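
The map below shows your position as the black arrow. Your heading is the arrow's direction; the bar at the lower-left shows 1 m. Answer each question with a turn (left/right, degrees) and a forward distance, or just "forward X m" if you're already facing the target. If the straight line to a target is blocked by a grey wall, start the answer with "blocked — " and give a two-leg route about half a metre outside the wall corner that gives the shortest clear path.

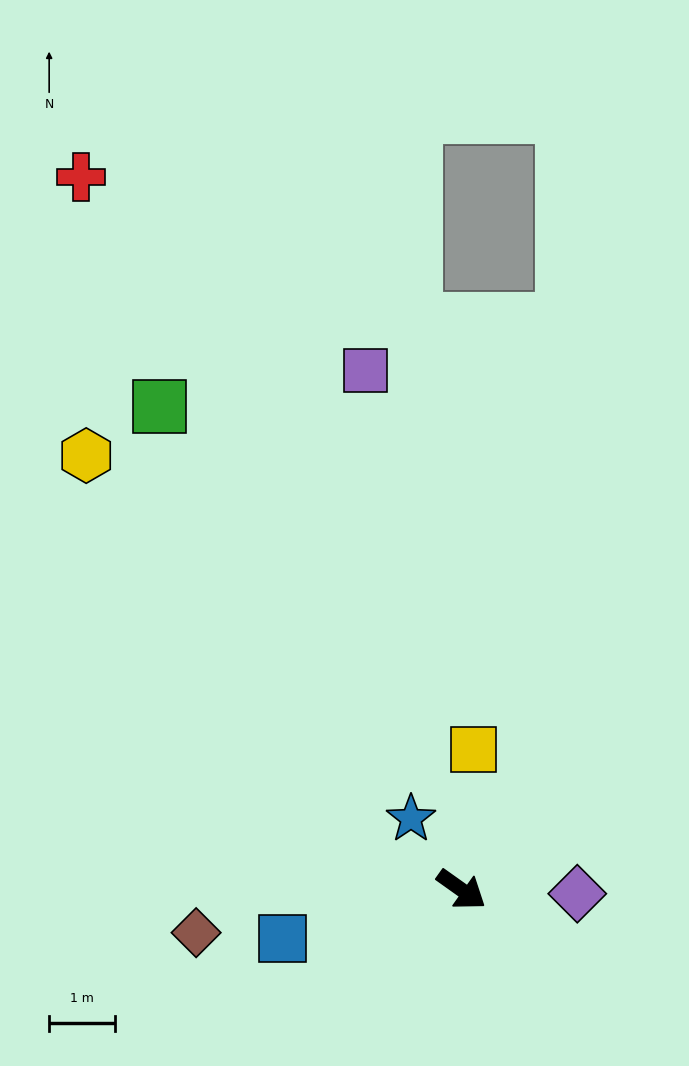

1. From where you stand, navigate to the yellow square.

turn left 120°, forward 2.1 m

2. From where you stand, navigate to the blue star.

turn left 161°, forward 1.3 m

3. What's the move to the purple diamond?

turn left 33°, forward 1.8 m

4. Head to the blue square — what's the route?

turn right 129°, forward 2.8 m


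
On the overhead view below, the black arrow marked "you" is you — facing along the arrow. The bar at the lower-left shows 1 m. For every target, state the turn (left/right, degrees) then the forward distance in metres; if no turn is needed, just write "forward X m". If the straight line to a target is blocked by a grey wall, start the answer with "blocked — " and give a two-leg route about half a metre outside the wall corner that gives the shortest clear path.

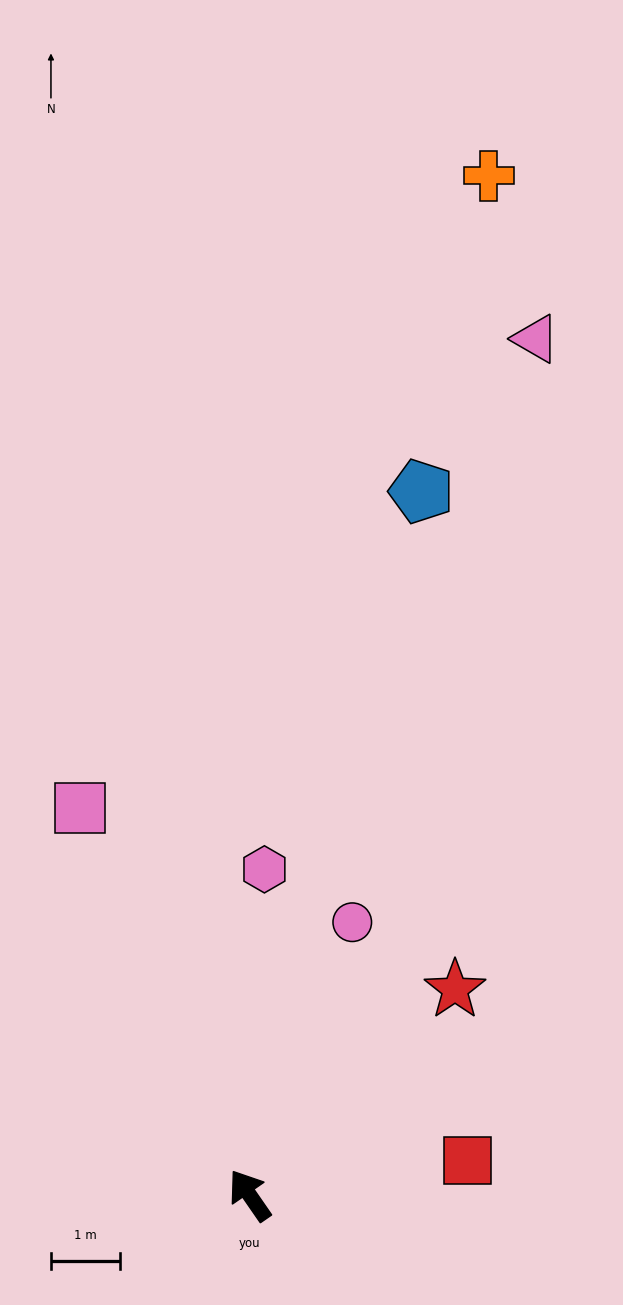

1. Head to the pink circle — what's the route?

turn right 55°, forward 4.2 m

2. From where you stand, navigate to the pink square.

turn right 11°, forward 6.1 m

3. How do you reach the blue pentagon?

turn right 48°, forward 10.5 m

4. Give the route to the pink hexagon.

turn right 37°, forward 4.7 m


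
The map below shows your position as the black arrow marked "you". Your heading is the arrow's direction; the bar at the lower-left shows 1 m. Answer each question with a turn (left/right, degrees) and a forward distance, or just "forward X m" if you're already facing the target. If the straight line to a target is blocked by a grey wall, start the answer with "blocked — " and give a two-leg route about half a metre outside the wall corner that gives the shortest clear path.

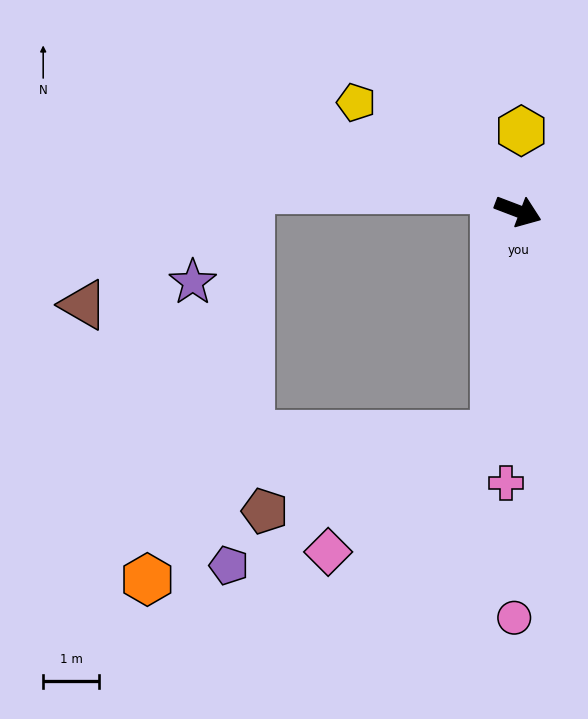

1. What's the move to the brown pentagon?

blocked — turn right 75°, forward 4.0 m, then turn right 66°, forward 4.3 m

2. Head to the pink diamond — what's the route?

blocked — turn right 75°, forward 4.0 m, then turn right 49°, forward 3.6 m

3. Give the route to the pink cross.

turn right 72°, forward 4.8 m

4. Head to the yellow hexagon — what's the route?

turn left 109°, forward 1.4 m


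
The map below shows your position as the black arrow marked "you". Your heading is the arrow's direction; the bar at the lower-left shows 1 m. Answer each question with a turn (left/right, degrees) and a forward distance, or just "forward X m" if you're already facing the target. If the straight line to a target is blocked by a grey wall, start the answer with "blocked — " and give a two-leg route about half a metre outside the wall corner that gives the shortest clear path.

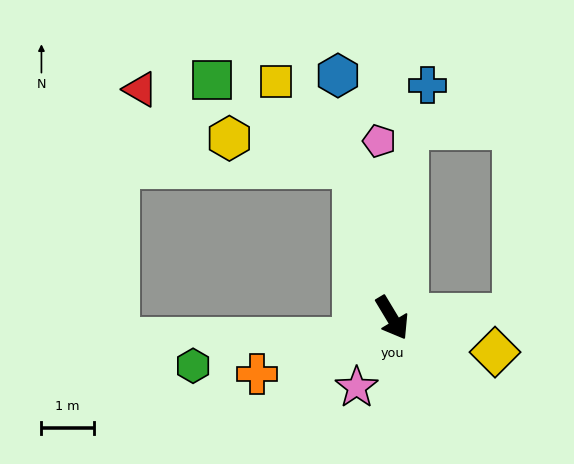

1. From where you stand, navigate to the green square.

blocked — turn left 163°, forward 3.0 m, then turn left 45°, forward 3.2 m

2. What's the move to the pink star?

turn right 58°, forward 1.5 m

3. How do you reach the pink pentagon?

turn left 153°, forward 3.4 m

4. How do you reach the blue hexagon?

turn left 162°, forward 4.8 m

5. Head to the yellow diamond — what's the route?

turn left 41°, forward 2.1 m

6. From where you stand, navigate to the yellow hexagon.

blocked — turn left 163°, forward 3.0 m, then turn left 63°, forward 2.5 m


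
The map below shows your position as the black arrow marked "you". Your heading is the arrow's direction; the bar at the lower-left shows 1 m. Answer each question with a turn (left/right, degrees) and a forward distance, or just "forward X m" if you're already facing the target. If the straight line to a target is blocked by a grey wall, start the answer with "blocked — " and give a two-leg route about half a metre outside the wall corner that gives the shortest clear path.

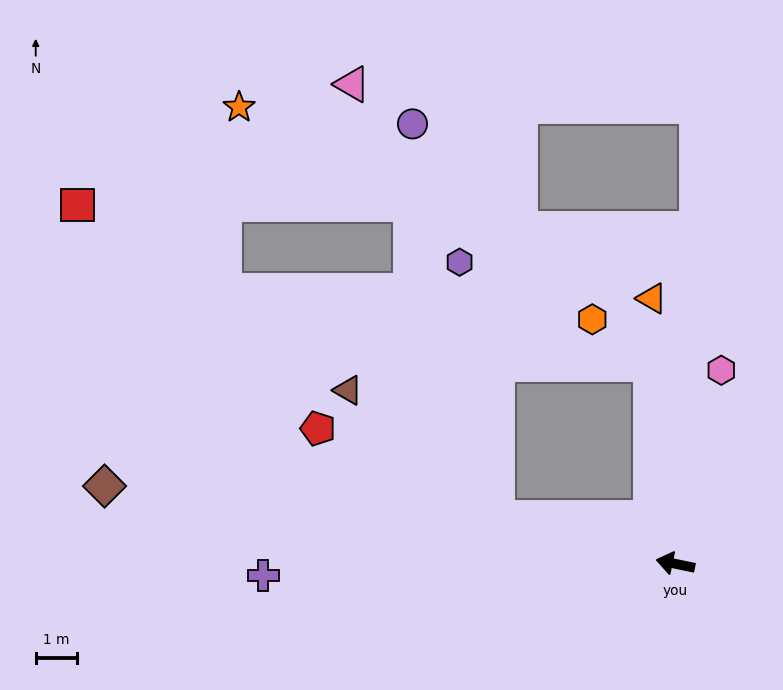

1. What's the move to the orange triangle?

turn right 73°, forward 6.4 m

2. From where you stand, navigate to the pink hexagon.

turn right 92°, forward 4.8 m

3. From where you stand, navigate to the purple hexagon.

blocked — turn right 3°, forward 4.5 m, then turn right 67°, forward 6.2 m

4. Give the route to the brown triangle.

blocked — turn right 3°, forward 4.5 m, then turn right 26°, forward 4.7 m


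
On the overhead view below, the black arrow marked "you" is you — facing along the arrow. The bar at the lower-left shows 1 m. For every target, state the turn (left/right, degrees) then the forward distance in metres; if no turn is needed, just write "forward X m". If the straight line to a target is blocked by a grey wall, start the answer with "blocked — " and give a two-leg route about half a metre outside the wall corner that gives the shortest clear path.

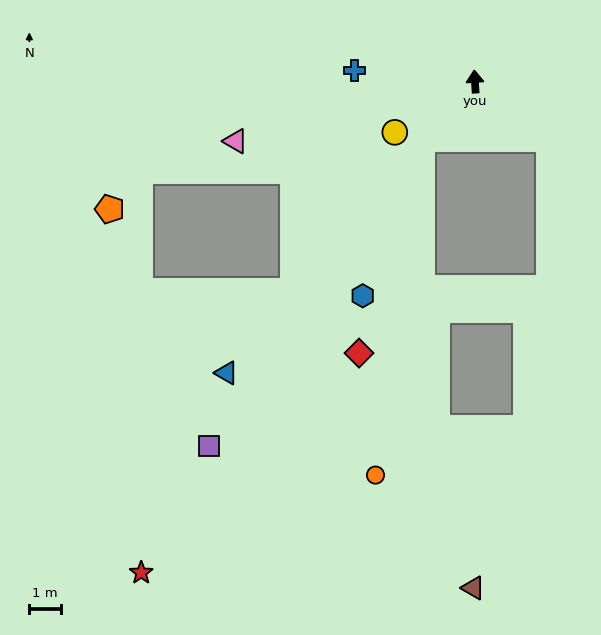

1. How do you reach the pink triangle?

turn left 100°, forward 7.9 m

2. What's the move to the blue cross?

turn left 81°, forward 3.9 m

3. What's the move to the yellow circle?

turn left 119°, forward 3.0 m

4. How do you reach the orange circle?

blocked — turn left 134°, forward 2.5 m, then turn left 35°, forward 10.9 m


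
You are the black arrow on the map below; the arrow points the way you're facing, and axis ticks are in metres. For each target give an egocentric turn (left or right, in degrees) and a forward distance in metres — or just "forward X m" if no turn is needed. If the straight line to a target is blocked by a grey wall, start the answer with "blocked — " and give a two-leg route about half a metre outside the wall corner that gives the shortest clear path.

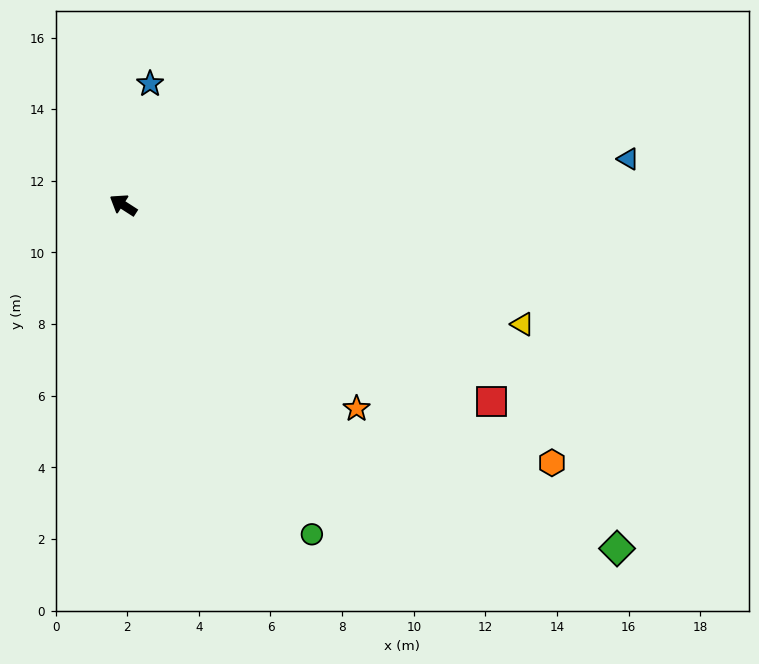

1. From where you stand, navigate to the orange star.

turn left 172°, forward 8.6 m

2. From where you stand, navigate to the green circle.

turn left 153°, forward 10.6 m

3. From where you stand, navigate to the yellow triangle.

turn right 164°, forward 11.6 m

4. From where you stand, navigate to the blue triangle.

turn right 142°, forward 14.2 m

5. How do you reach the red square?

turn right 175°, forward 11.7 m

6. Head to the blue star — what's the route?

turn right 70°, forward 3.5 m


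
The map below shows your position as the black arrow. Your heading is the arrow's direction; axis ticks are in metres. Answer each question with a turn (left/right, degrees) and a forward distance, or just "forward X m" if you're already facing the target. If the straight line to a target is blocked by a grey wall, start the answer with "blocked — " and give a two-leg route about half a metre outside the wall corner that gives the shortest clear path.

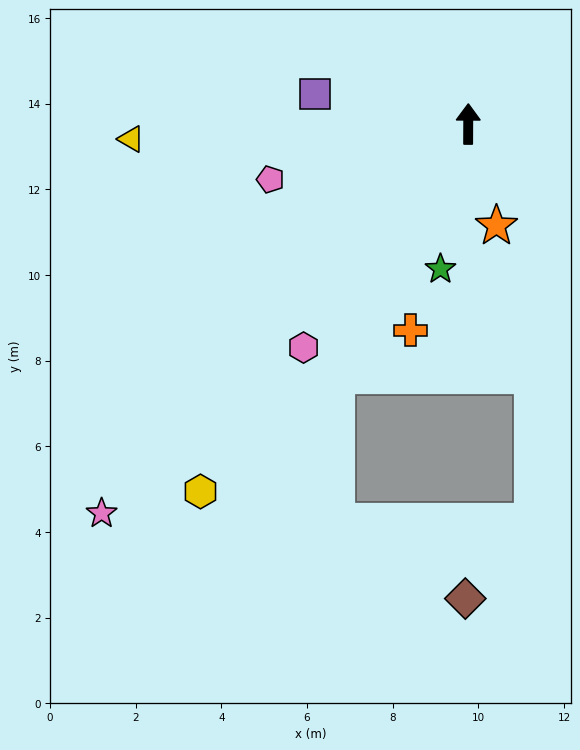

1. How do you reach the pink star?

turn left 137°, forward 12.5 m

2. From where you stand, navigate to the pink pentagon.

turn left 106°, forward 4.8 m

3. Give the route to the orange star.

turn right 164°, forward 2.5 m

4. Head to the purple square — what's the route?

turn left 79°, forward 3.6 m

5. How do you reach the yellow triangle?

turn left 93°, forward 7.9 m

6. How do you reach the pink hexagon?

turn left 144°, forward 6.5 m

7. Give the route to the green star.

turn left 169°, forward 3.4 m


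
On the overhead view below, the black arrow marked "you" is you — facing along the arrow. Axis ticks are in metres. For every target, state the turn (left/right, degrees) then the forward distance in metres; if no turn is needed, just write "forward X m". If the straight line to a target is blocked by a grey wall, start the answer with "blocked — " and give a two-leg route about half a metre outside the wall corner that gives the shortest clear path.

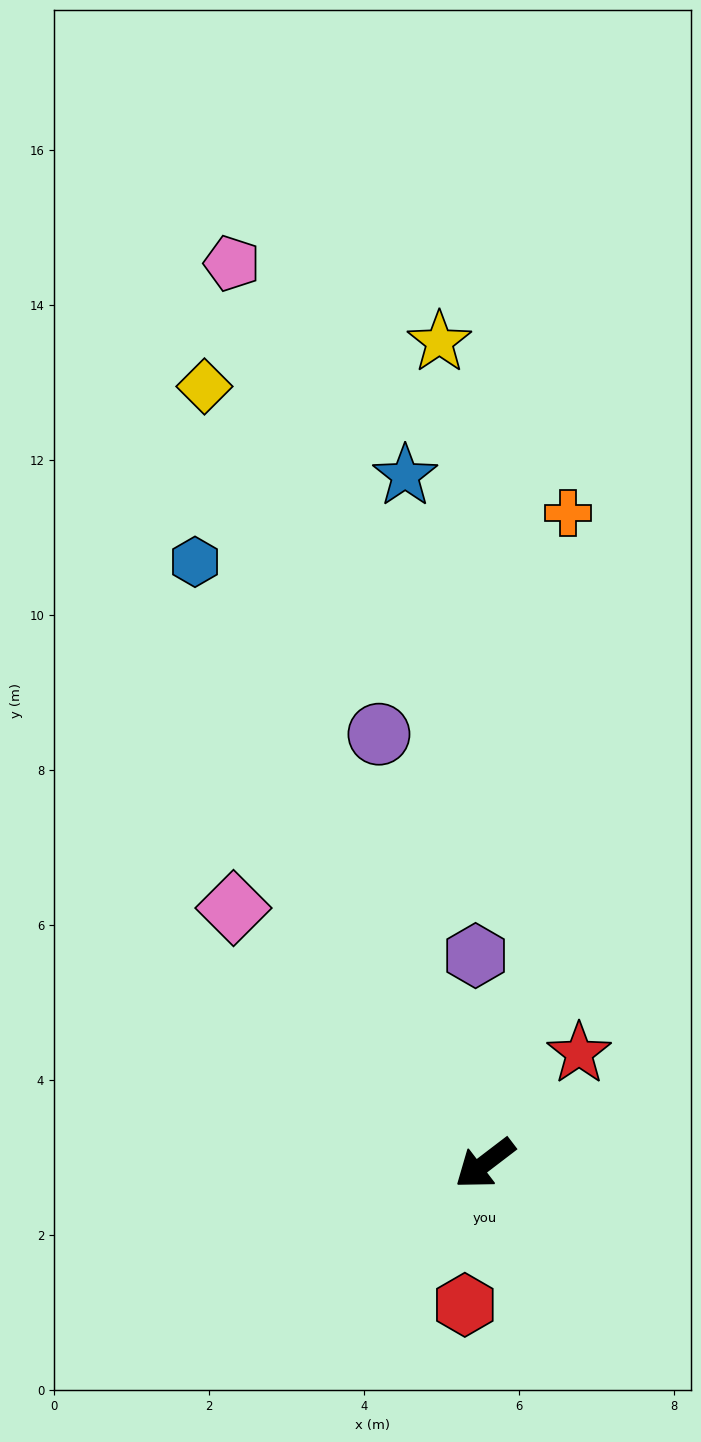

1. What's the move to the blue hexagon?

turn right 102°, forward 8.6 m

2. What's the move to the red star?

turn right 168°, forward 1.9 m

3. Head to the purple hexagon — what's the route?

turn right 125°, forward 2.7 m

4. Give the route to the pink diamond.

turn right 83°, forward 4.6 m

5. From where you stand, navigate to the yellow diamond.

turn right 108°, forward 10.7 m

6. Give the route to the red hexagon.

turn left 45°, forward 1.8 m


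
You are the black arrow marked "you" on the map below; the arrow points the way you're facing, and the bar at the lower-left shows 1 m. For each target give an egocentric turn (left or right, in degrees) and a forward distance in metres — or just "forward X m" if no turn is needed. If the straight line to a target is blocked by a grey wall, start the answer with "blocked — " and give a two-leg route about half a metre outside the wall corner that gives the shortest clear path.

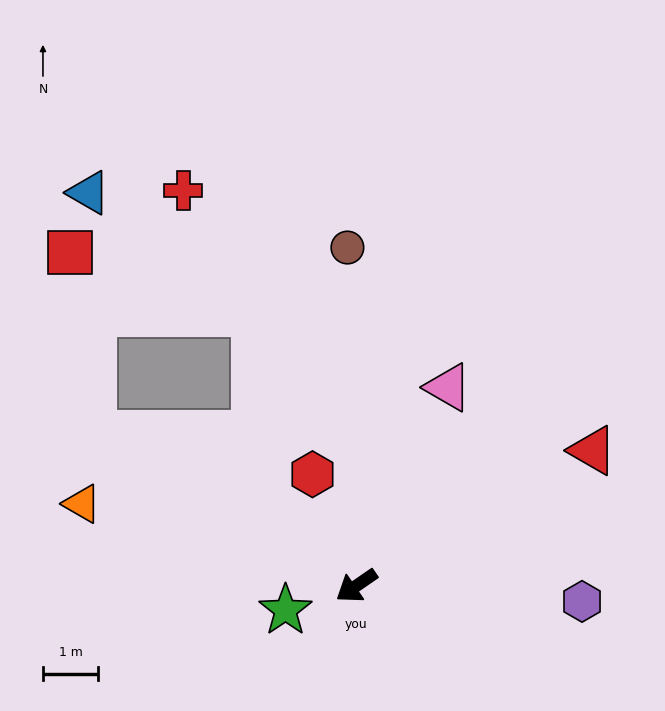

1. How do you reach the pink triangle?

turn right 149°, forward 4.0 m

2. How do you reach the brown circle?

turn right 123°, forward 6.1 m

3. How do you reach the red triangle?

turn left 175°, forward 4.9 m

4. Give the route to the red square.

blocked — turn right 64°, forward 5.5 m, then turn right 53°, forward 3.3 m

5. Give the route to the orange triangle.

turn right 51°, forward 5.2 m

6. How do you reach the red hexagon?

turn right 103°, forward 2.2 m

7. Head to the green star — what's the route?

turn right 16°, forward 1.4 m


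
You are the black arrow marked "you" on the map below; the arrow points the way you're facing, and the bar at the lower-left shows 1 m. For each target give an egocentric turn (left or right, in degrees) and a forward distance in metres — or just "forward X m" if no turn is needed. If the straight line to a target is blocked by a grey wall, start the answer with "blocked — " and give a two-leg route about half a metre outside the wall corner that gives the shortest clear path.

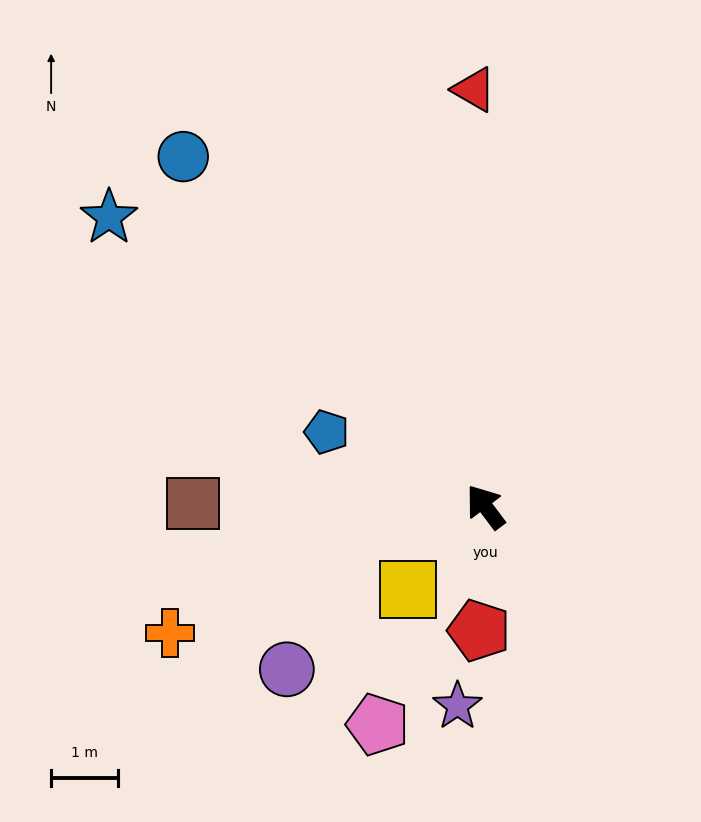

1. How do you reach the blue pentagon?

turn left 28°, forward 2.6 m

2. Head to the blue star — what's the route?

turn left 16°, forward 7.1 m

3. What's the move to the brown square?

turn left 52°, forward 4.4 m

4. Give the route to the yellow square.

turn left 100°, forward 1.7 m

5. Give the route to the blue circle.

turn left 4°, forward 6.9 m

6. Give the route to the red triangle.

turn right 35°, forward 6.3 m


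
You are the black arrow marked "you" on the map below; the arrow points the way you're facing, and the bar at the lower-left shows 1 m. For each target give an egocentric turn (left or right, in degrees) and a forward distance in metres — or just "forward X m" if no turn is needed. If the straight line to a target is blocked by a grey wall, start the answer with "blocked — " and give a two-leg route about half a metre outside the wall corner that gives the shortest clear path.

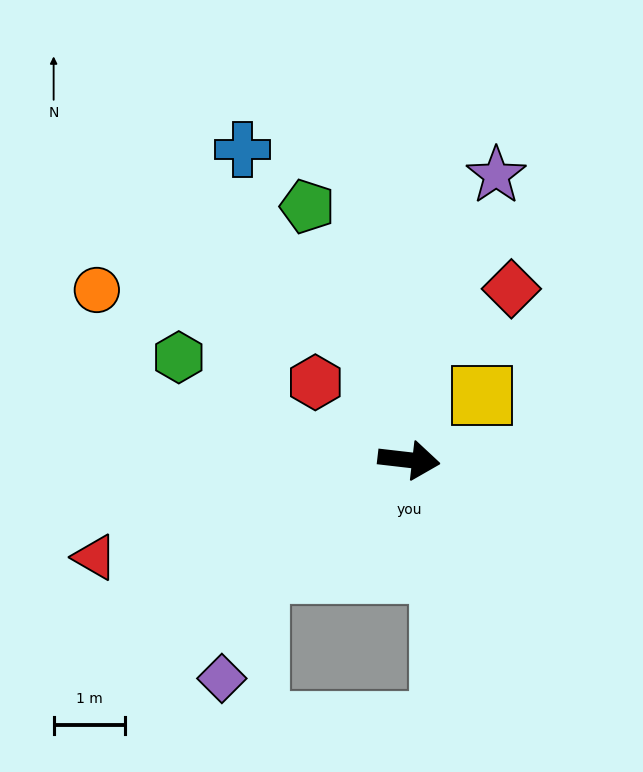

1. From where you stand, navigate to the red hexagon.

turn left 147°, forward 1.7 m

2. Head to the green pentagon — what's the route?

turn left 118°, forward 3.9 m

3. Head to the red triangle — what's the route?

turn right 156°, forward 4.6 m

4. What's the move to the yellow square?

turn left 48°, forward 1.4 m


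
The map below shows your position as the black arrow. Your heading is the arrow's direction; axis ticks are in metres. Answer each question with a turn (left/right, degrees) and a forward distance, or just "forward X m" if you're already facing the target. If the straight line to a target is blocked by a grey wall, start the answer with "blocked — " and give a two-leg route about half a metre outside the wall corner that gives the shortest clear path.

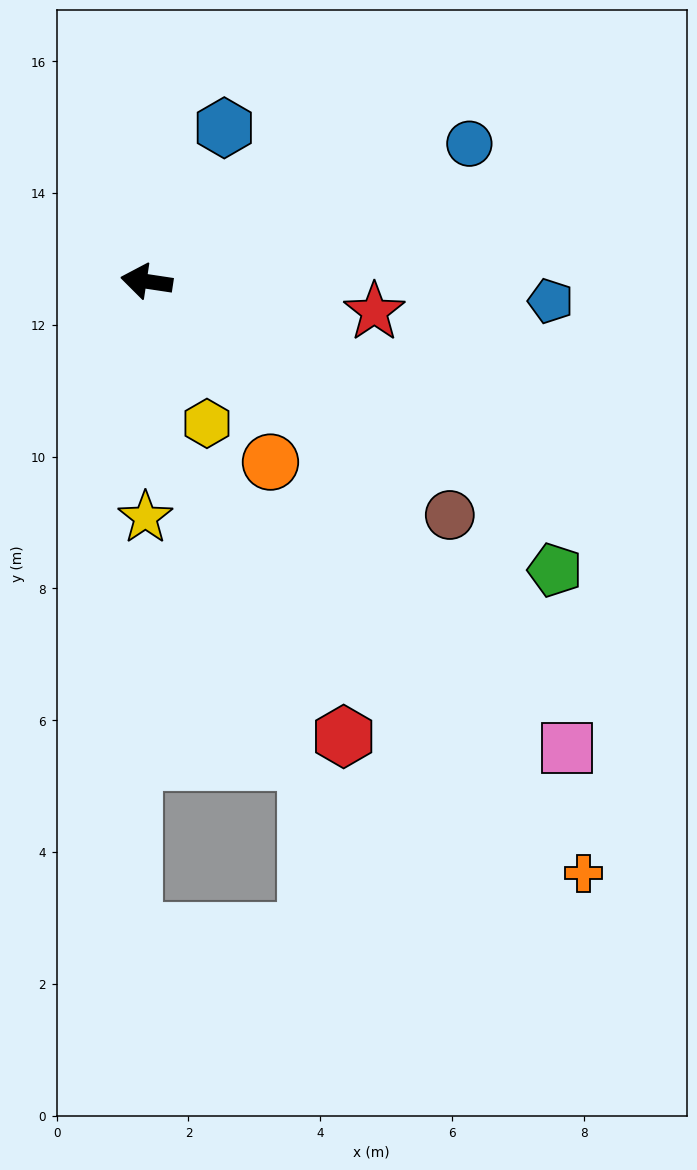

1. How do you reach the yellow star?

turn left 98°, forward 3.6 m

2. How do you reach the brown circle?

turn left 151°, forward 5.8 m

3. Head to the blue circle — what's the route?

turn right 148°, forward 5.3 m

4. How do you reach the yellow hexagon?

turn left 122°, forward 2.3 m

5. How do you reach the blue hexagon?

turn right 108°, forward 2.6 m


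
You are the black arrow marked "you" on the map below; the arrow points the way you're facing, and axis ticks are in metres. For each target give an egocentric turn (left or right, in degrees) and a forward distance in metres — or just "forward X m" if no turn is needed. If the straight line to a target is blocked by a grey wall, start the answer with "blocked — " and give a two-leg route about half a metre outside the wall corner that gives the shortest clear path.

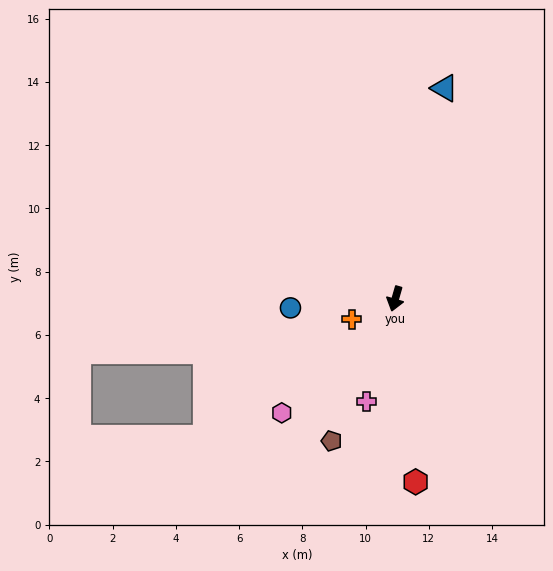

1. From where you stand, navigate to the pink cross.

forward 3.4 m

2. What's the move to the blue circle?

turn right 69°, forward 3.3 m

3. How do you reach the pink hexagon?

turn right 29°, forward 5.1 m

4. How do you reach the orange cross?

turn right 49°, forward 1.5 m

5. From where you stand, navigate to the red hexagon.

turn left 22°, forward 5.8 m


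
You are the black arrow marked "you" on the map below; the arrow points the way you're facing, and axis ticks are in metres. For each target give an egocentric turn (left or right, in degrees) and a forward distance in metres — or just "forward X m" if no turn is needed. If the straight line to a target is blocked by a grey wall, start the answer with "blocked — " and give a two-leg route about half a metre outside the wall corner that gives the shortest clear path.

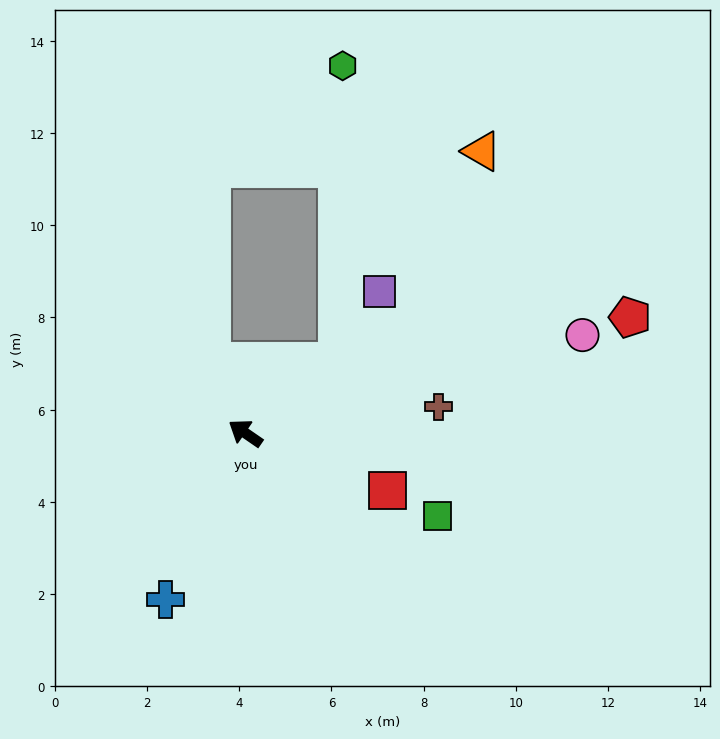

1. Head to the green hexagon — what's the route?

blocked — turn right 108°, forward 2.5 m, then turn left 52°, forward 6.4 m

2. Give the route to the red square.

turn right 167°, forward 3.3 m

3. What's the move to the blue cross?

turn left 99°, forward 4.0 m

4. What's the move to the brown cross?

turn right 138°, forward 4.2 m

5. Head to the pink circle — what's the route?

turn right 129°, forward 7.6 m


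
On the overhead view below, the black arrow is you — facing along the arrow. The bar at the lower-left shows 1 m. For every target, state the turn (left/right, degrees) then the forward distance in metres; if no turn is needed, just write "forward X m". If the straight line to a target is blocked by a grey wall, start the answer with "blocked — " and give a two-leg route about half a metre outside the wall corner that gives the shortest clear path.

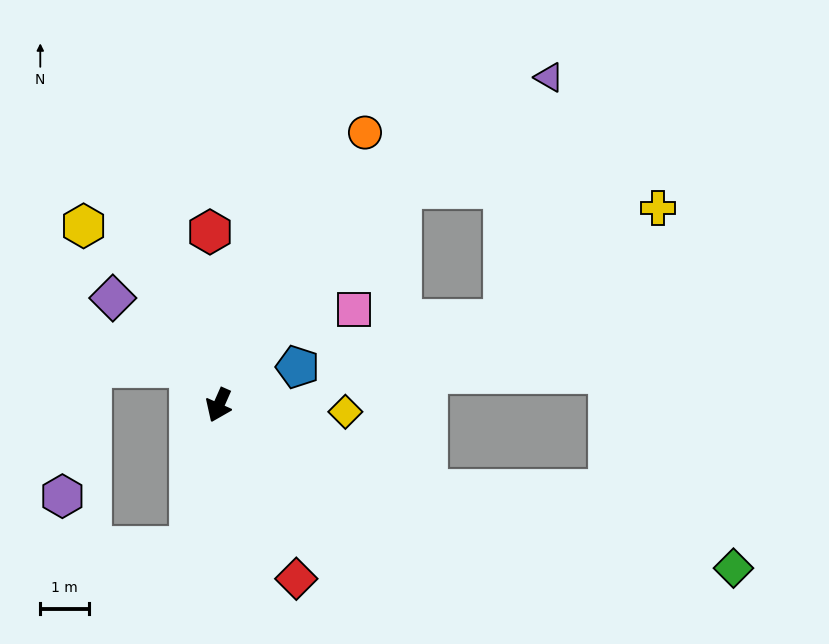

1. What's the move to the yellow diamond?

turn left 111°, forward 2.6 m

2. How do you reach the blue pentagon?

turn left 140°, forward 1.8 m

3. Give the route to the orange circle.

turn left 176°, forward 6.4 m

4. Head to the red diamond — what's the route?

turn left 48°, forward 3.9 m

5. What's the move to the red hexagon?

turn right 153°, forward 3.6 m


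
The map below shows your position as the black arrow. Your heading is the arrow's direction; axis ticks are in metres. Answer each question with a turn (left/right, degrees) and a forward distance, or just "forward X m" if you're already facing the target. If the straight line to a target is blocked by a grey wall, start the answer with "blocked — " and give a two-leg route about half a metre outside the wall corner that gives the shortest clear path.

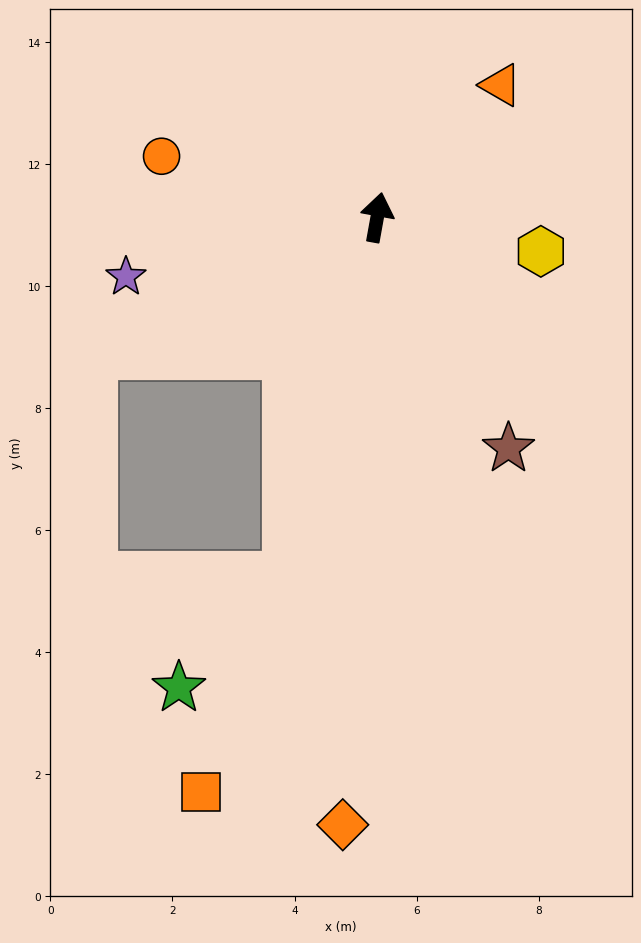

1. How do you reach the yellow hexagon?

turn right 92°, forward 2.7 m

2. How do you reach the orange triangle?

turn right 33°, forward 3.0 m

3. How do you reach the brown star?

turn right 140°, forward 4.4 m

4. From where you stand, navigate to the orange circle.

turn left 84°, forward 3.7 m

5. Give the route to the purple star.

turn left 114°, forward 4.2 m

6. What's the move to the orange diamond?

turn right 173°, forward 10.0 m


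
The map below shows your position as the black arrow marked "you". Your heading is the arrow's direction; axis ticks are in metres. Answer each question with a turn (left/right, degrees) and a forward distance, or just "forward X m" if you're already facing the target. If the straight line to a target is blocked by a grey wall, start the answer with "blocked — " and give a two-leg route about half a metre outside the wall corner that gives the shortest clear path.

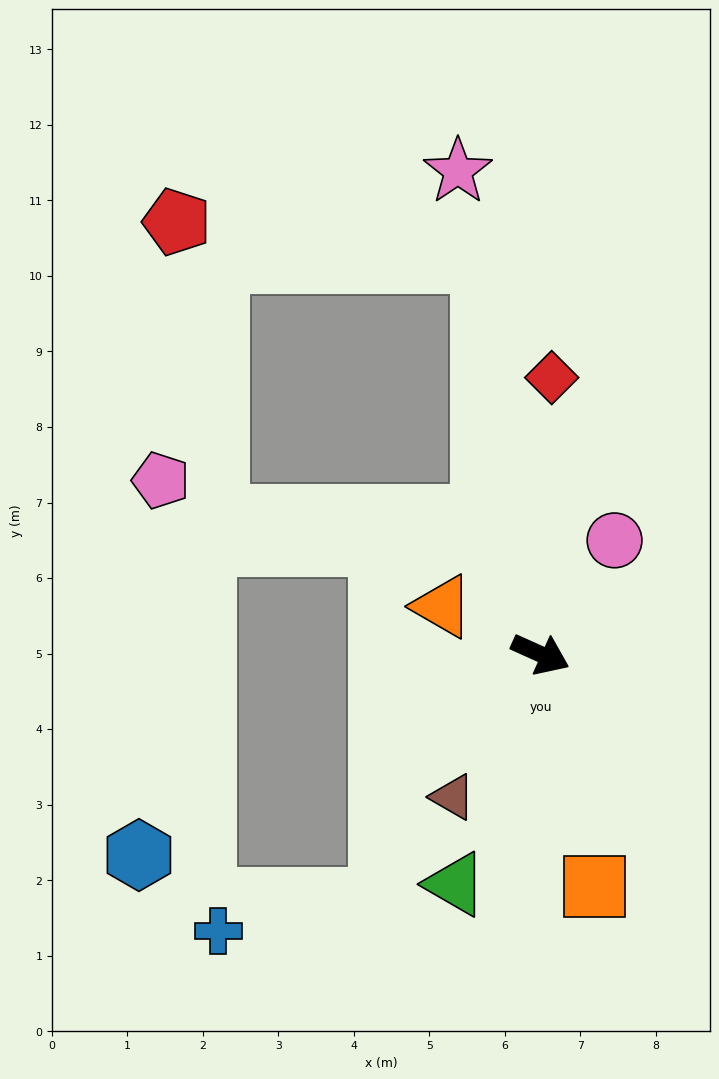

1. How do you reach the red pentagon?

blocked — turn left 123°, forward 5.3 m, then turn left 74°, forward 4.1 m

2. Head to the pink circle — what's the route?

turn left 81°, forward 1.8 m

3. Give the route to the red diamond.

turn left 112°, forward 3.7 m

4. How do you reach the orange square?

turn right 53°, forward 3.2 m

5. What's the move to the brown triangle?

turn right 97°, forward 2.2 m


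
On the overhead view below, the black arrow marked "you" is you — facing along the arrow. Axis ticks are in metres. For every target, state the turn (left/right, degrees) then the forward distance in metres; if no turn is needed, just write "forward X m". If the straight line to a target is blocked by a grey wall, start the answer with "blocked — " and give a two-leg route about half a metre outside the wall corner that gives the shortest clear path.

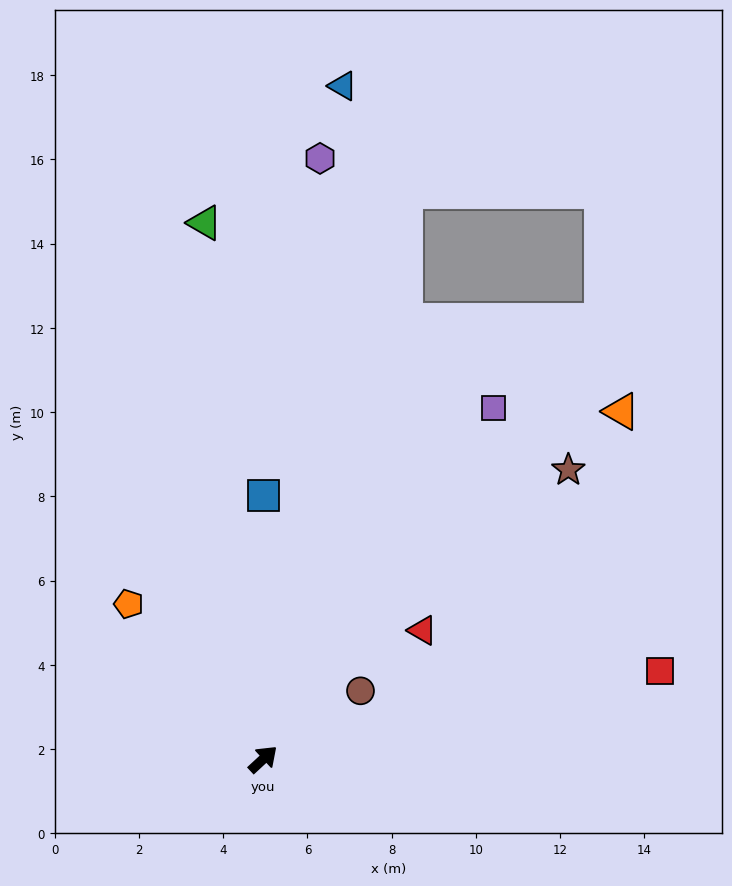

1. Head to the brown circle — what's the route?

turn right 8°, forward 2.8 m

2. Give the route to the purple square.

turn left 14°, forward 10.0 m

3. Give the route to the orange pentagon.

turn left 88°, forward 4.9 m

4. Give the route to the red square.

turn right 30°, forward 9.7 m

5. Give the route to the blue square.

turn left 47°, forward 6.3 m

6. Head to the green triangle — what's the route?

turn left 53°, forward 12.8 m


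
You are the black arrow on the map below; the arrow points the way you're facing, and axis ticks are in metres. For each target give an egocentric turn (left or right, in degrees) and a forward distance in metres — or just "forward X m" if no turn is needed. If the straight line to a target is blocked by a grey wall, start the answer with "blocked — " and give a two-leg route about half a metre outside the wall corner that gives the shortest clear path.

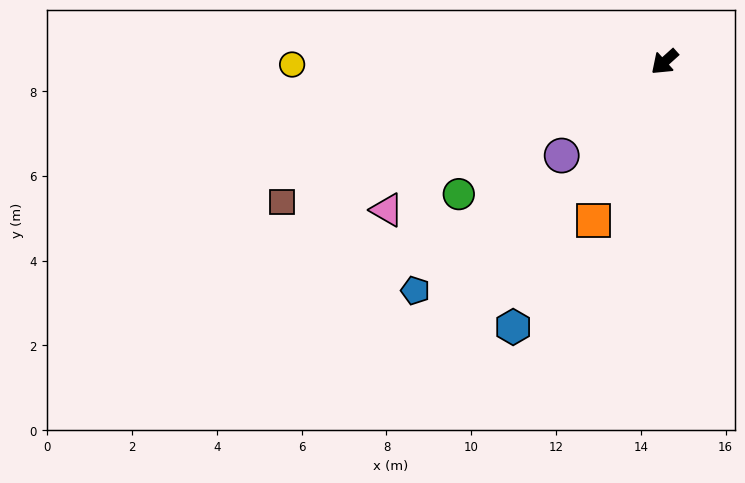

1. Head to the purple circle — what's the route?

forward 3.3 m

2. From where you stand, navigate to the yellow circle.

turn right 42°, forward 8.8 m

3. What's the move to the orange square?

turn left 24°, forward 4.1 m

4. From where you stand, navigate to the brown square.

turn right 22°, forward 9.6 m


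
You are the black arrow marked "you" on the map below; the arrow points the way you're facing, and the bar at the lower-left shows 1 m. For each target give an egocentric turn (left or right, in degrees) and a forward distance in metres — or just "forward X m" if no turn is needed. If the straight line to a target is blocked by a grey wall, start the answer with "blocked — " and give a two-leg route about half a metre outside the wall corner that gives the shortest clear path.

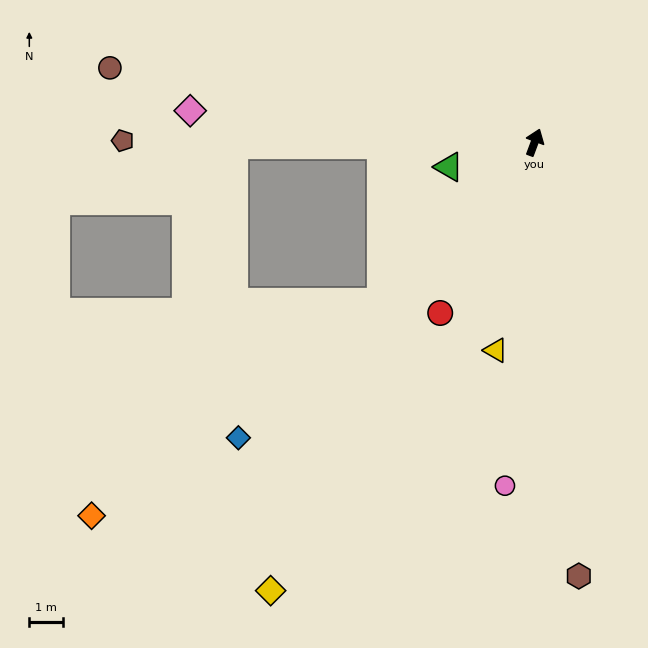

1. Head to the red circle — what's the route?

turn left 172°, forward 5.8 m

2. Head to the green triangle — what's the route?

turn left 126°, forward 2.7 m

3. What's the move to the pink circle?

turn right 164°, forward 10.3 m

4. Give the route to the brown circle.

turn left 101°, forward 12.8 m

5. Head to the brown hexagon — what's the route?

turn right 154°, forward 13.0 m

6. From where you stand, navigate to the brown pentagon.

turn left 110°, forward 12.3 m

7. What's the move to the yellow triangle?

turn right 170°, forward 6.3 m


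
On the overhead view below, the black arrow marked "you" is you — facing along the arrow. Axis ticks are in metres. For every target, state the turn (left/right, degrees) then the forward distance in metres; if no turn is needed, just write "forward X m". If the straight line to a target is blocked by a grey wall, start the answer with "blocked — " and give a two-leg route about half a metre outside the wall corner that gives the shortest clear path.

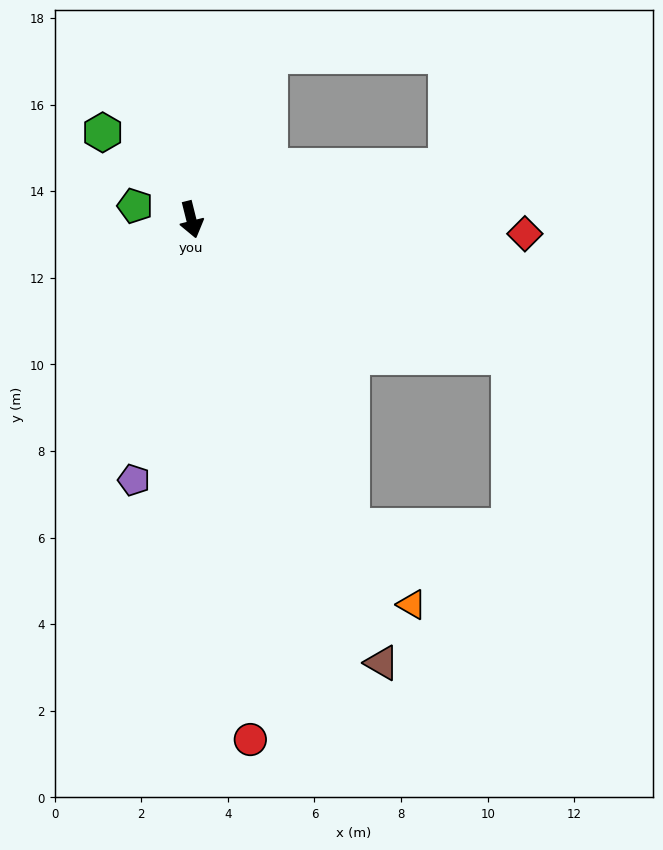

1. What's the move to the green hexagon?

turn right 149°, forward 2.9 m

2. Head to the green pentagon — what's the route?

turn right 118°, forward 1.3 m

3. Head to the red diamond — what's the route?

turn left 74°, forward 7.7 m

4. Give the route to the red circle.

turn right 8°, forward 12.1 m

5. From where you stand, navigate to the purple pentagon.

turn right 26°, forward 6.2 m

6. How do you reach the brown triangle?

turn left 9°, forward 11.1 m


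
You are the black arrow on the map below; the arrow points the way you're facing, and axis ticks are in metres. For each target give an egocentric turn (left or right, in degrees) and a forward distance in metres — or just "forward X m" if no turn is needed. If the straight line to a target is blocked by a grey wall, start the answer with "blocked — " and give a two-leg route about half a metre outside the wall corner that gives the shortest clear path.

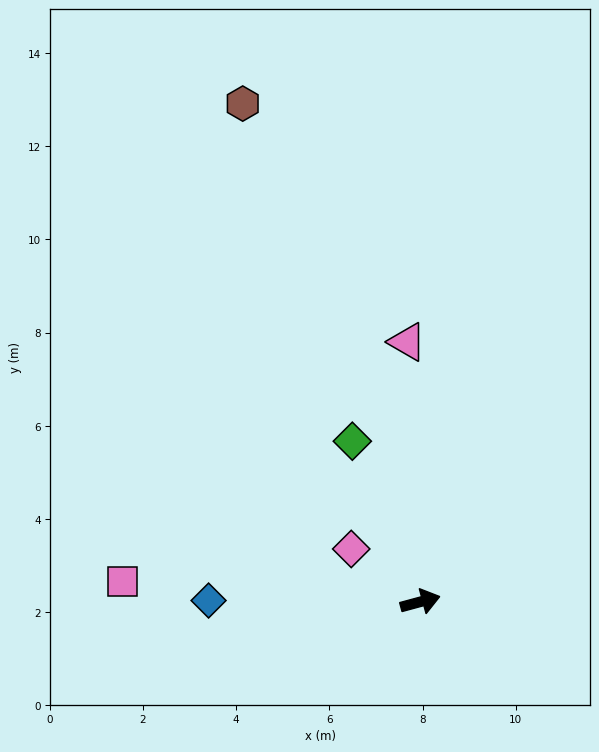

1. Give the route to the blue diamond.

turn left 165°, forward 4.5 m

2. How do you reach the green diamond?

turn left 98°, forward 3.7 m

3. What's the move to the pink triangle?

turn left 78°, forward 5.6 m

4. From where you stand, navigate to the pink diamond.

turn left 127°, forward 1.9 m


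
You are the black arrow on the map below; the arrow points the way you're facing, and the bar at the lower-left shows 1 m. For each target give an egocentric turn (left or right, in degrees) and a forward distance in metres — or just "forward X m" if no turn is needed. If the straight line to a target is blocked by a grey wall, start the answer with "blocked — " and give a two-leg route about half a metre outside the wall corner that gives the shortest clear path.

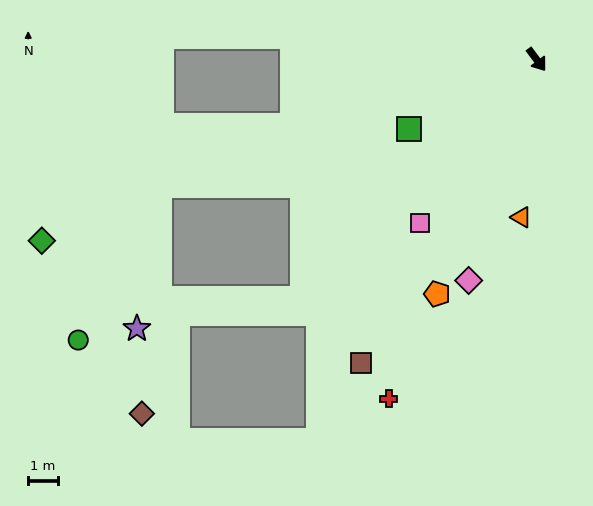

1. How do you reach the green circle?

blocked — turn right 108°, forward 13.5 m, then turn left 43°, forward 5.9 m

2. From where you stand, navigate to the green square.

turn right 98°, forward 4.9 m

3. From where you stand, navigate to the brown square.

turn right 67°, forward 11.9 m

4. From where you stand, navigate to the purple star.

blocked — turn right 108°, forward 13.5 m, then turn left 62°, forward 4.9 m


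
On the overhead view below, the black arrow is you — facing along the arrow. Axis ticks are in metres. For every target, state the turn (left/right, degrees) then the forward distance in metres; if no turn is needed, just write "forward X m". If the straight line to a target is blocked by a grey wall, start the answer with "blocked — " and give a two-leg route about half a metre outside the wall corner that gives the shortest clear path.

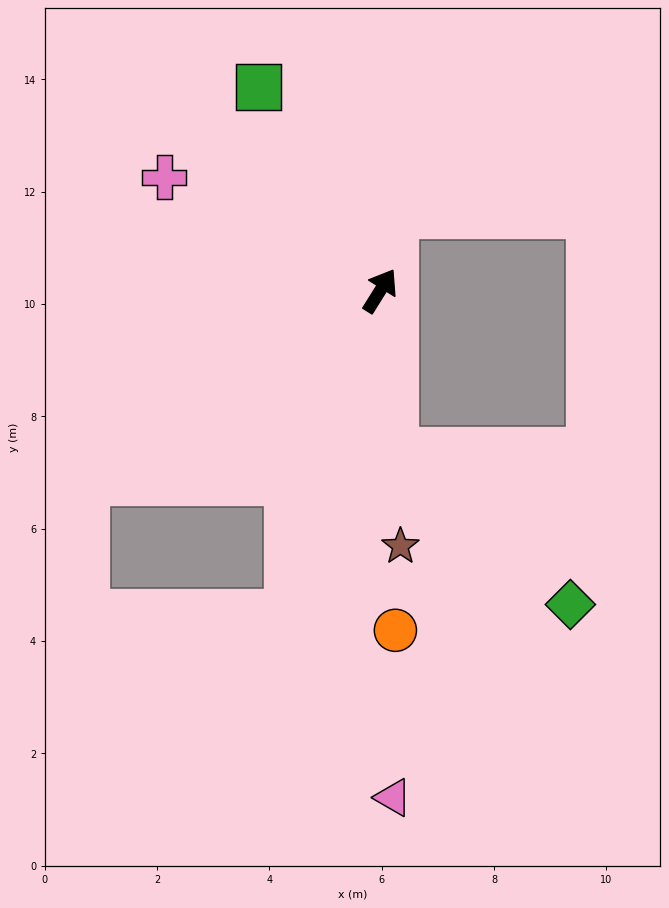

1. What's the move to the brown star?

turn right 143°, forward 4.6 m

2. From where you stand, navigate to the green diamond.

blocked — turn right 143°, forward 2.9 m, then turn left 44°, forward 4.1 m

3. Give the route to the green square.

turn left 63°, forward 4.2 m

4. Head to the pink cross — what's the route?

turn left 94°, forward 4.3 m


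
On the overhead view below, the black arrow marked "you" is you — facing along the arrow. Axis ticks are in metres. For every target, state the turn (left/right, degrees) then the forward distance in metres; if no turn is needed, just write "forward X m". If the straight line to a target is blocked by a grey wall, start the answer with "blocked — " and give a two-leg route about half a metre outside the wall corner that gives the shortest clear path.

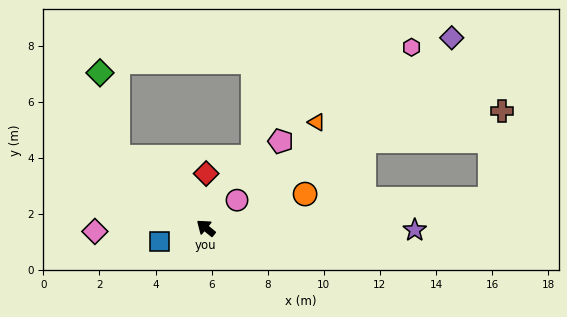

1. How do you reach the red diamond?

turn right 51°, forward 1.9 m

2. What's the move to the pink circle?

turn right 99°, forward 1.5 m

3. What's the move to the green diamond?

blocked — forward 4.0 m, then turn right 38°, forward 3.1 m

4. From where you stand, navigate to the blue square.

turn left 56°, forward 1.7 m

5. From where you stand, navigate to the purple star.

turn right 141°, forward 7.4 m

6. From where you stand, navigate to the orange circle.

turn right 122°, forward 3.7 m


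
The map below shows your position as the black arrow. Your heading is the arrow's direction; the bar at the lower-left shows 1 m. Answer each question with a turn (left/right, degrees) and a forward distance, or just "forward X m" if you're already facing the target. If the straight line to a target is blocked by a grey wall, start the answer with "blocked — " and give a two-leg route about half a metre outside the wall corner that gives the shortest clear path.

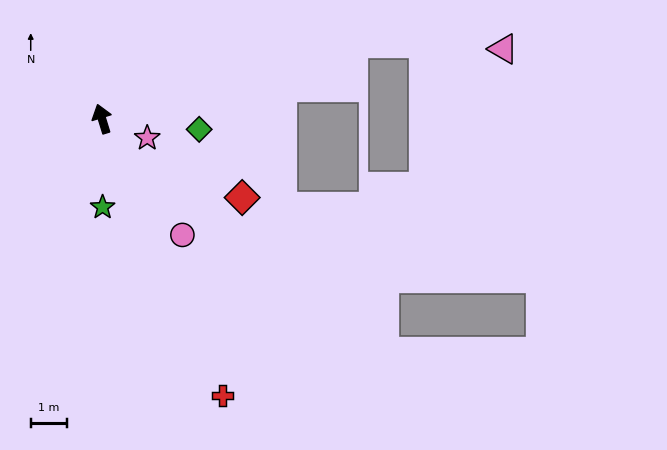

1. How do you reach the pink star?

turn right 130°, forward 1.4 m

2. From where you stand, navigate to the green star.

turn left 163°, forward 2.4 m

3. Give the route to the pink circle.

turn right 162°, forward 3.9 m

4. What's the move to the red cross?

turn right 174°, forward 8.3 m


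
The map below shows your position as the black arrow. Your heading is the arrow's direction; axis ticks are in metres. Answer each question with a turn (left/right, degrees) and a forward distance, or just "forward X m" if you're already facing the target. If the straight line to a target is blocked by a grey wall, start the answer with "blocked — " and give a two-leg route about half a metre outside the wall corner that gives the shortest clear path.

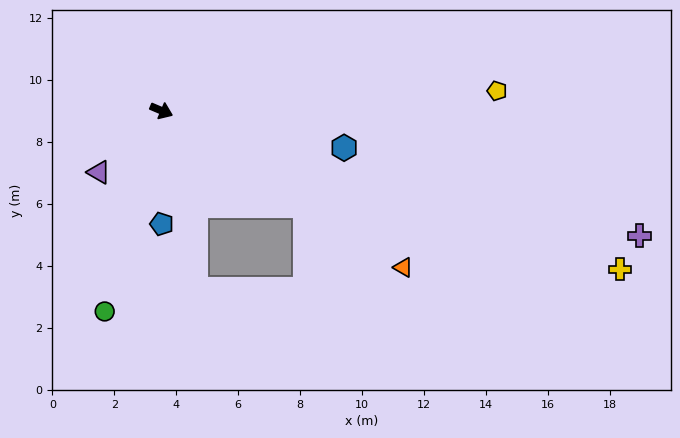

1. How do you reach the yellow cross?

turn left 4°, forward 15.7 m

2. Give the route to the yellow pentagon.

turn left 26°, forward 10.9 m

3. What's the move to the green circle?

turn right 83°, forward 6.7 m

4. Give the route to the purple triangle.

turn right 112°, forward 2.8 m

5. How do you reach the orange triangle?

turn right 10°, forward 9.3 m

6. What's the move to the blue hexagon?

turn left 12°, forward 6.0 m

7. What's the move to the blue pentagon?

turn right 67°, forward 3.7 m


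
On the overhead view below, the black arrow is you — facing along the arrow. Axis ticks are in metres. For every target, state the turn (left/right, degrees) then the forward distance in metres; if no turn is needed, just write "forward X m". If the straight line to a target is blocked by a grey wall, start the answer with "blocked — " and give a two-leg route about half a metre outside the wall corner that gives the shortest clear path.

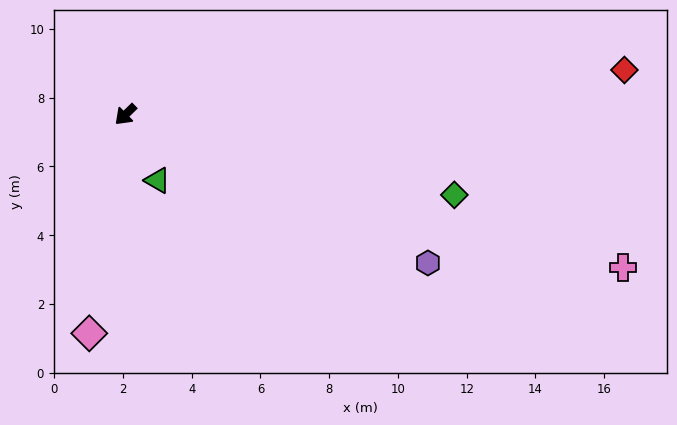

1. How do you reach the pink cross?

turn left 119°, forward 15.1 m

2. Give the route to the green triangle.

turn left 72°, forward 2.1 m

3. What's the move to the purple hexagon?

turn left 110°, forward 9.8 m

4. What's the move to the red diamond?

turn left 141°, forward 14.6 m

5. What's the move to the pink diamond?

turn left 36°, forward 6.5 m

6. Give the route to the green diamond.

turn left 122°, forward 9.8 m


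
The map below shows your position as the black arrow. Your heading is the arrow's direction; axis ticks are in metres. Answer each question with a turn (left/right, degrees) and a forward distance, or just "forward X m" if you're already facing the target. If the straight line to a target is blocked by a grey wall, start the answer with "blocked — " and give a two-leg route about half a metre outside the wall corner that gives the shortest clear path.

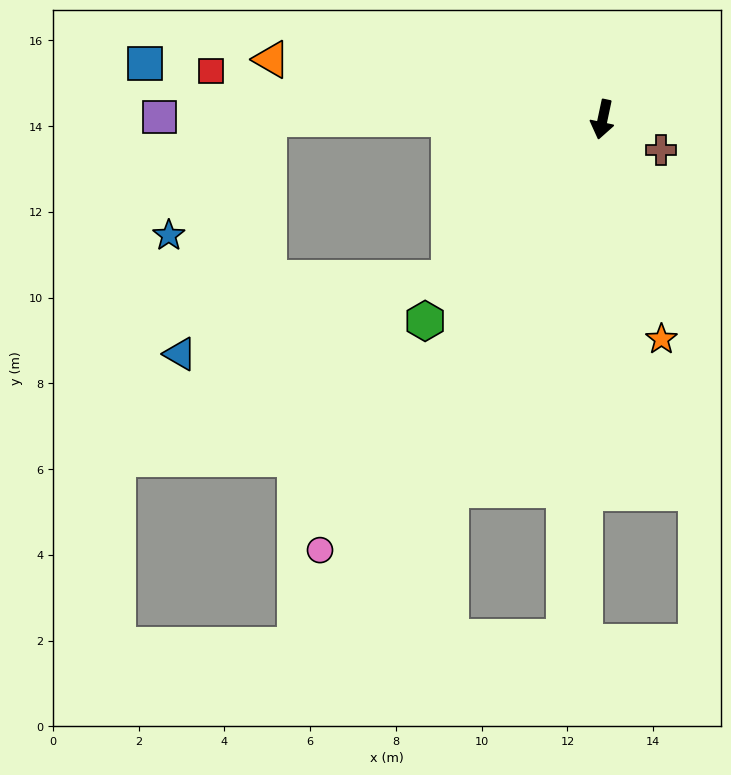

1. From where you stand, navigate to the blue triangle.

blocked — turn right 32°, forward 5.1 m, then turn right 30°, forward 6.5 m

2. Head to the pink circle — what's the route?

turn right 21°, forward 12.0 m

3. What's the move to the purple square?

turn right 78°, forward 10.3 m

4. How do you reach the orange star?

turn left 27°, forward 5.3 m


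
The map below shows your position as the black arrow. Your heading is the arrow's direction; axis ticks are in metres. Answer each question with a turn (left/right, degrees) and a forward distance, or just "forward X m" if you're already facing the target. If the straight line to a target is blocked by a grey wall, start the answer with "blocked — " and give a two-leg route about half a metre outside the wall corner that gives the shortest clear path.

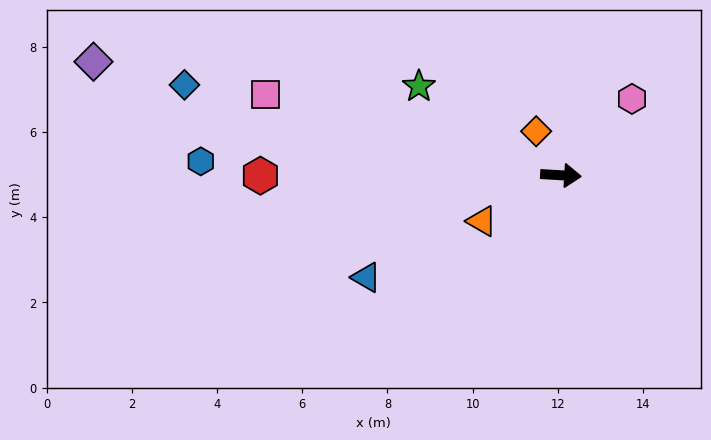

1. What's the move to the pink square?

turn left 168°, forward 7.2 m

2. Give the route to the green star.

turn left 151°, forward 3.9 m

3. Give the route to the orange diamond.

turn left 123°, forward 1.2 m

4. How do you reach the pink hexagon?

turn left 50°, forward 2.4 m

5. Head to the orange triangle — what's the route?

turn right 147°, forward 2.1 m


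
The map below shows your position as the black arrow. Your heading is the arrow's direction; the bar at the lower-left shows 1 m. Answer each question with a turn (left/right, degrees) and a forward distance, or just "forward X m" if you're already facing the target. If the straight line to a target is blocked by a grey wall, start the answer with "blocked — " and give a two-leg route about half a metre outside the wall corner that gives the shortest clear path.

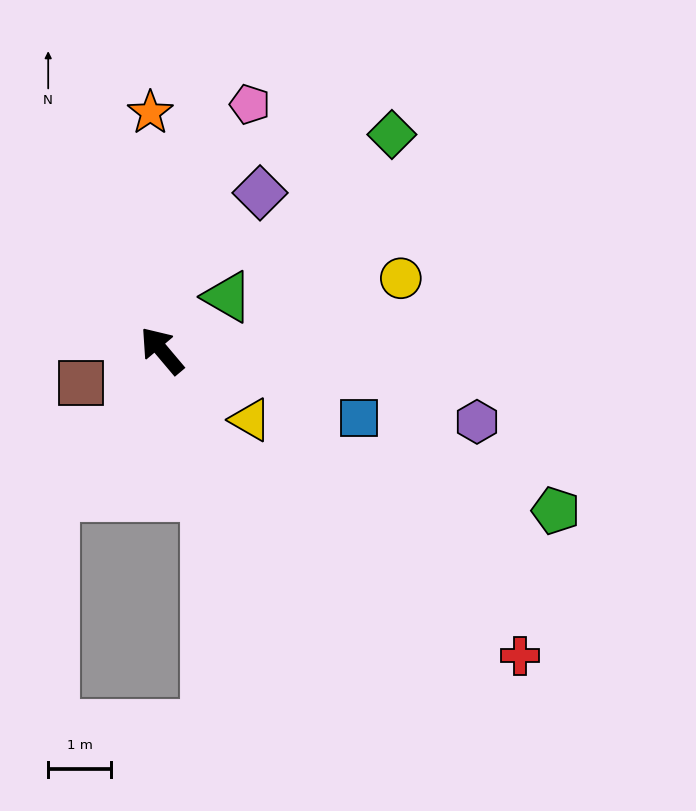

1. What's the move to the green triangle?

turn right 91°, forward 1.4 m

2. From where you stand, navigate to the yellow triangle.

turn right 168°, forward 1.8 m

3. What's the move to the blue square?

turn right 149°, forward 3.3 m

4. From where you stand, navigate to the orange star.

turn right 37°, forward 3.8 m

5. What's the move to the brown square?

turn left 72°, forward 1.4 m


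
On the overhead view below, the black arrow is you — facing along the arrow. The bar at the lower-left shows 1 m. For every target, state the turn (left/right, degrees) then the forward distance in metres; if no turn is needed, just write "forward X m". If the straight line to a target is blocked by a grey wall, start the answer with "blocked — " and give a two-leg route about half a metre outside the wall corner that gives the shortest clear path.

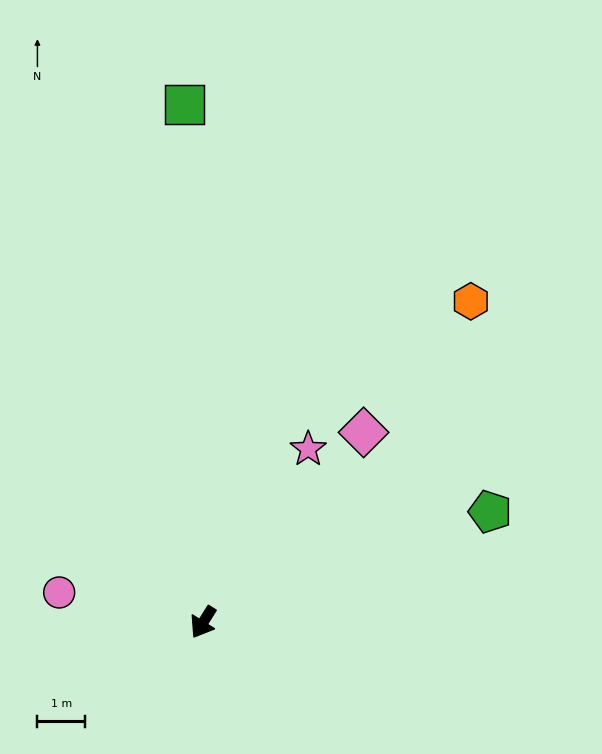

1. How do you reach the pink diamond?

turn left 172°, forward 5.2 m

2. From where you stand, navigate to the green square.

turn right 146°, forward 10.9 m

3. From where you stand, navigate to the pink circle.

turn right 70°, forward 3.1 m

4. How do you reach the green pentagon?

turn left 143°, forward 6.5 m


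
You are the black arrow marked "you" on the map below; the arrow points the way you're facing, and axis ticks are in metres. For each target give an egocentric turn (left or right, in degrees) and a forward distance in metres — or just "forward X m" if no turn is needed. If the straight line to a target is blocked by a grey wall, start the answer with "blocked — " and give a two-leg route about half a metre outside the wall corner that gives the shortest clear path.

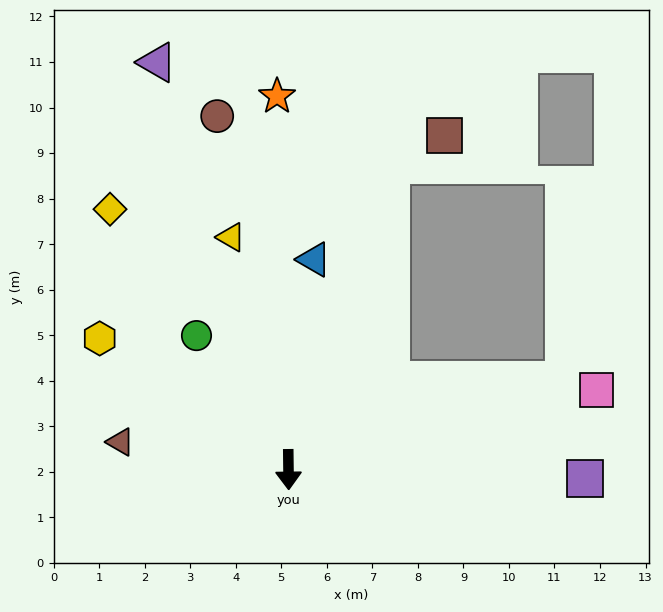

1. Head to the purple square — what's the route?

turn left 88°, forward 6.5 m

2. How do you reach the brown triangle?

turn right 100°, forward 3.7 m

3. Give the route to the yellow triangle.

turn right 167°, forward 5.3 m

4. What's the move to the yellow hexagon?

turn right 126°, forward 5.0 m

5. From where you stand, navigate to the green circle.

turn right 146°, forward 3.6 m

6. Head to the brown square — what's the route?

blocked — turn left 161°, forward 7.1 m, then turn right 43°, forward 1.3 m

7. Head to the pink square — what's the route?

turn left 104°, forward 7.0 m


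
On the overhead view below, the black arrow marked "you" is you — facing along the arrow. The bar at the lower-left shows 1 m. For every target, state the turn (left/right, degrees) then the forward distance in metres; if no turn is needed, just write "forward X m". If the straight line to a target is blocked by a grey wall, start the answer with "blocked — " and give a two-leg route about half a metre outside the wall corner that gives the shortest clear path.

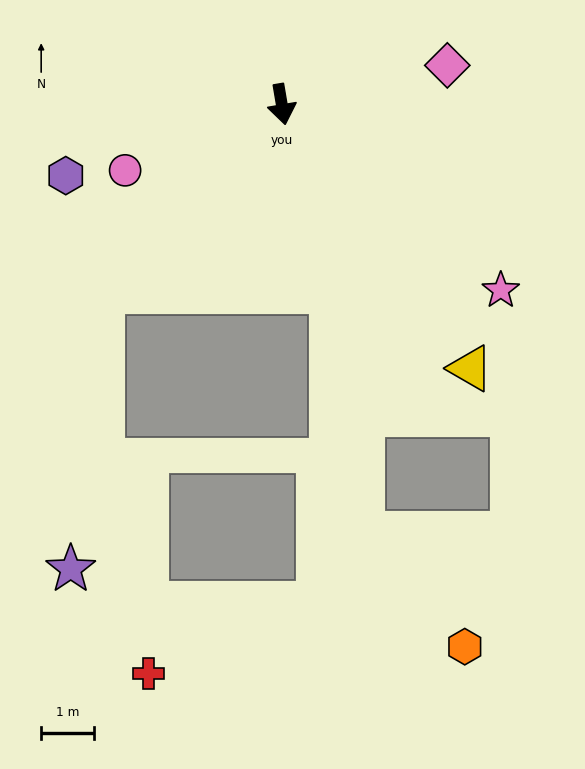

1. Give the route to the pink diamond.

turn left 94°, forward 3.2 m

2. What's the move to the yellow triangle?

turn left 26°, forward 6.2 m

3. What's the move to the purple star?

blocked — turn right 53°, forward 4.9 m, then turn left 37°, forward 5.3 m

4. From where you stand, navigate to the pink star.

turn left 40°, forward 5.5 m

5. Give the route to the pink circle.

turn right 77°, forward 3.2 m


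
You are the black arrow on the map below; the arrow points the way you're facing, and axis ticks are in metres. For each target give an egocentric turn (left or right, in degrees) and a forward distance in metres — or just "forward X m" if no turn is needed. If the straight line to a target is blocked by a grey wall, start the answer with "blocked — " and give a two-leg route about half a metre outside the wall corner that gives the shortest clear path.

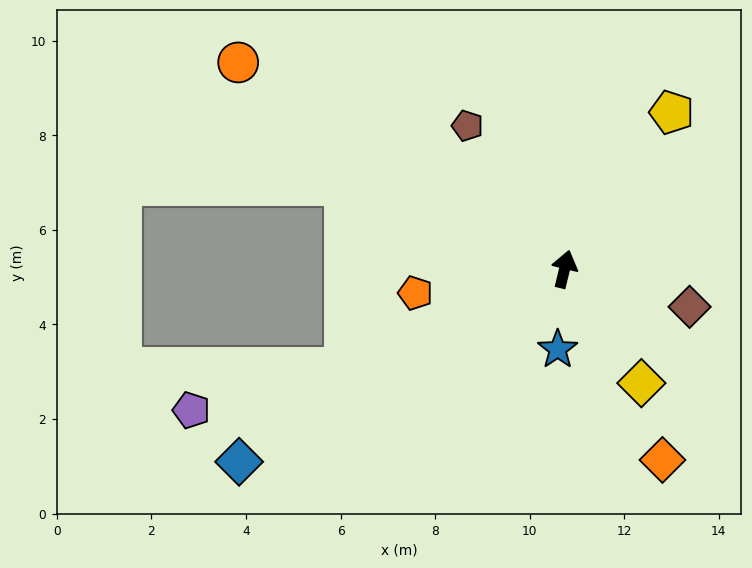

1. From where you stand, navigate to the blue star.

turn right 171°, forward 1.7 m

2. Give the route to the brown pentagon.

turn left 48°, forward 3.7 m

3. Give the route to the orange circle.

turn left 71°, forward 8.2 m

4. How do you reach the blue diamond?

turn left 134°, forward 8.0 m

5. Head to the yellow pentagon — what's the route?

turn right 21°, forward 4.0 m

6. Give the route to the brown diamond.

turn right 93°, forward 2.8 m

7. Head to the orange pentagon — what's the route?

turn left 113°, forward 3.2 m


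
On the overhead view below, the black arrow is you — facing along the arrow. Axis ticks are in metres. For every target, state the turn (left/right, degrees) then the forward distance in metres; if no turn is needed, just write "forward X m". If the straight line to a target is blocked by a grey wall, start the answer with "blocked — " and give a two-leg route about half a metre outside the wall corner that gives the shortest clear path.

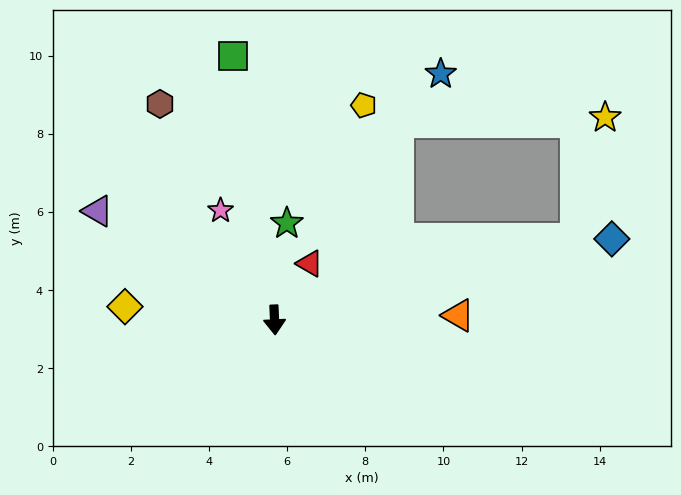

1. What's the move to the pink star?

turn right 156°, forward 3.1 m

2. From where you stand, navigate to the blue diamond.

turn left 101°, forward 8.9 m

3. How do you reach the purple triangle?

turn right 124°, forward 5.3 m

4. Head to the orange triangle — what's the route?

turn left 89°, forward 4.7 m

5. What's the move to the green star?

turn left 170°, forward 2.5 m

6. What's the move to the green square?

turn right 174°, forward 6.8 m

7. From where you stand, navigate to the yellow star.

blocked — turn left 102°, forward 8.0 m, then turn left 62°, forward 3.2 m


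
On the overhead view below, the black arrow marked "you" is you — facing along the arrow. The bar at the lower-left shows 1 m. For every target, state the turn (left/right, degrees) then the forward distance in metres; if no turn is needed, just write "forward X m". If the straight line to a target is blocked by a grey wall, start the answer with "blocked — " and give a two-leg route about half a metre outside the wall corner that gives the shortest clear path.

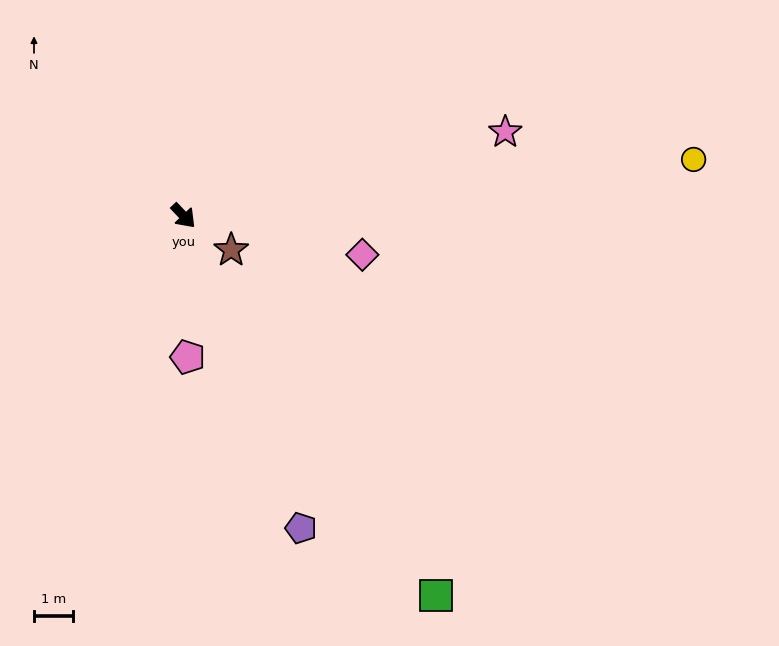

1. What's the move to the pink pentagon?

turn right 42°, forward 3.6 m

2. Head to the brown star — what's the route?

turn left 11°, forward 1.5 m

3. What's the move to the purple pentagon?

turn right 23°, forward 8.5 m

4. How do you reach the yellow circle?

turn left 53°, forward 13.0 m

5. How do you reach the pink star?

turn left 61°, forward 8.4 m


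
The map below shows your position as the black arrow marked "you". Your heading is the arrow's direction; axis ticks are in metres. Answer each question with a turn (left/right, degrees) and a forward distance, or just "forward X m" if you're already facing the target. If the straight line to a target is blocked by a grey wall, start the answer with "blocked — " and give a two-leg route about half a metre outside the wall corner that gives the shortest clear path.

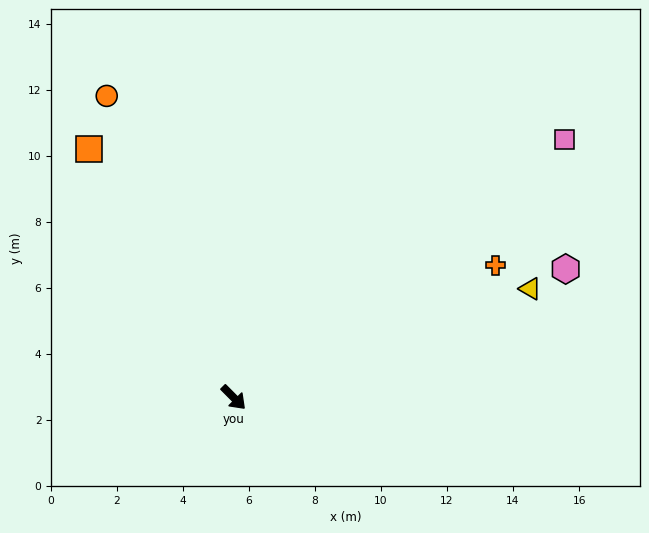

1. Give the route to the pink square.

turn left 83°, forward 12.7 m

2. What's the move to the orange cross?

turn left 72°, forward 8.9 m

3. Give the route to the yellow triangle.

turn left 65°, forward 9.6 m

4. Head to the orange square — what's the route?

turn left 165°, forward 8.7 m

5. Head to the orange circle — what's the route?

turn left 158°, forward 9.9 m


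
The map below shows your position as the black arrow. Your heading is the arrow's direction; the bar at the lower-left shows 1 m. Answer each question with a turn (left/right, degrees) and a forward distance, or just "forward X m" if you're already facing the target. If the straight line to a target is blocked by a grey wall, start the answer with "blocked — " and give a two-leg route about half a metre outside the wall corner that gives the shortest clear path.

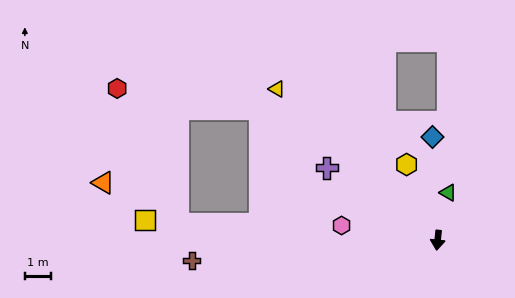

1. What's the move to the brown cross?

turn right 79°, forward 9.3 m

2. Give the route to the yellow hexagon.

turn right 152°, forward 3.1 m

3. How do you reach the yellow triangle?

turn right 127°, forward 8.3 m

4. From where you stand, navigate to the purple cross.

turn right 117°, forward 5.0 m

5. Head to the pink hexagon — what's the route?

turn right 93°, forward 3.7 m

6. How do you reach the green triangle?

turn left 173°, forward 1.8 m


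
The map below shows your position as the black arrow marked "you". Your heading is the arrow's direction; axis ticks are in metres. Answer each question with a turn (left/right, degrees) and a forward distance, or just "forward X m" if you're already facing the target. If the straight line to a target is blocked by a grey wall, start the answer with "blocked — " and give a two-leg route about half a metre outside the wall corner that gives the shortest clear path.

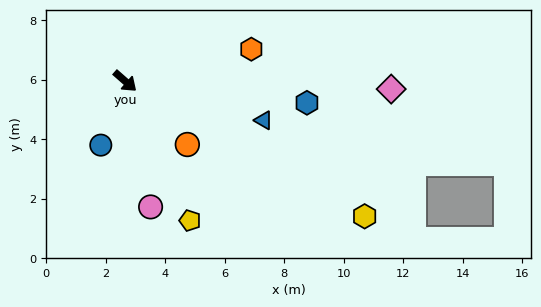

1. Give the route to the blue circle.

turn right 70°, forward 2.3 m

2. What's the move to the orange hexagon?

turn left 55°, forward 4.4 m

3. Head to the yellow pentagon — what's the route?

turn right 24°, forward 5.2 m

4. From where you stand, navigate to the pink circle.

turn right 37°, forward 4.3 m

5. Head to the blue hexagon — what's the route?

turn left 34°, forward 6.2 m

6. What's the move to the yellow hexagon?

turn left 12°, forward 9.2 m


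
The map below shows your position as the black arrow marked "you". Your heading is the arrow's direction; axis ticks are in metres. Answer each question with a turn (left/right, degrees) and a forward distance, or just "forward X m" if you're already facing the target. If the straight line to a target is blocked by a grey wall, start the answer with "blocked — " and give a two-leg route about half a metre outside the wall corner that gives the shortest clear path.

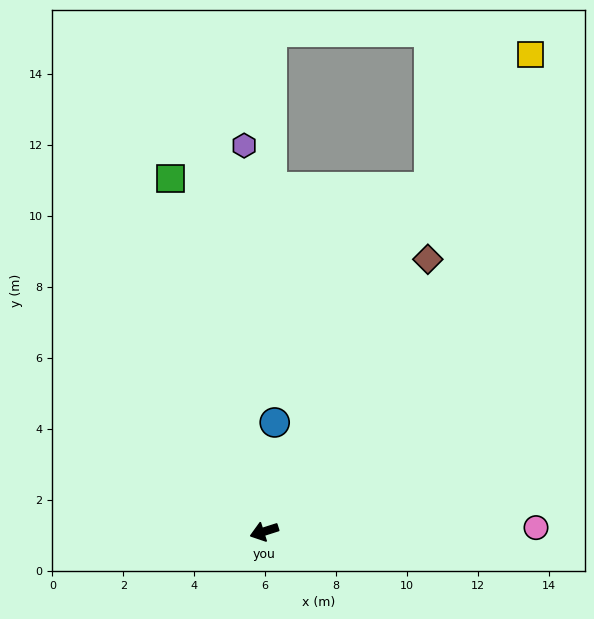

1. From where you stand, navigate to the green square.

turn right 93°, forward 10.3 m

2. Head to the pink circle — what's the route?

turn left 163°, forward 7.7 m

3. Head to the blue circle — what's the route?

turn right 113°, forward 3.1 m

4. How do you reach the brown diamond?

turn right 139°, forward 9.0 m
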